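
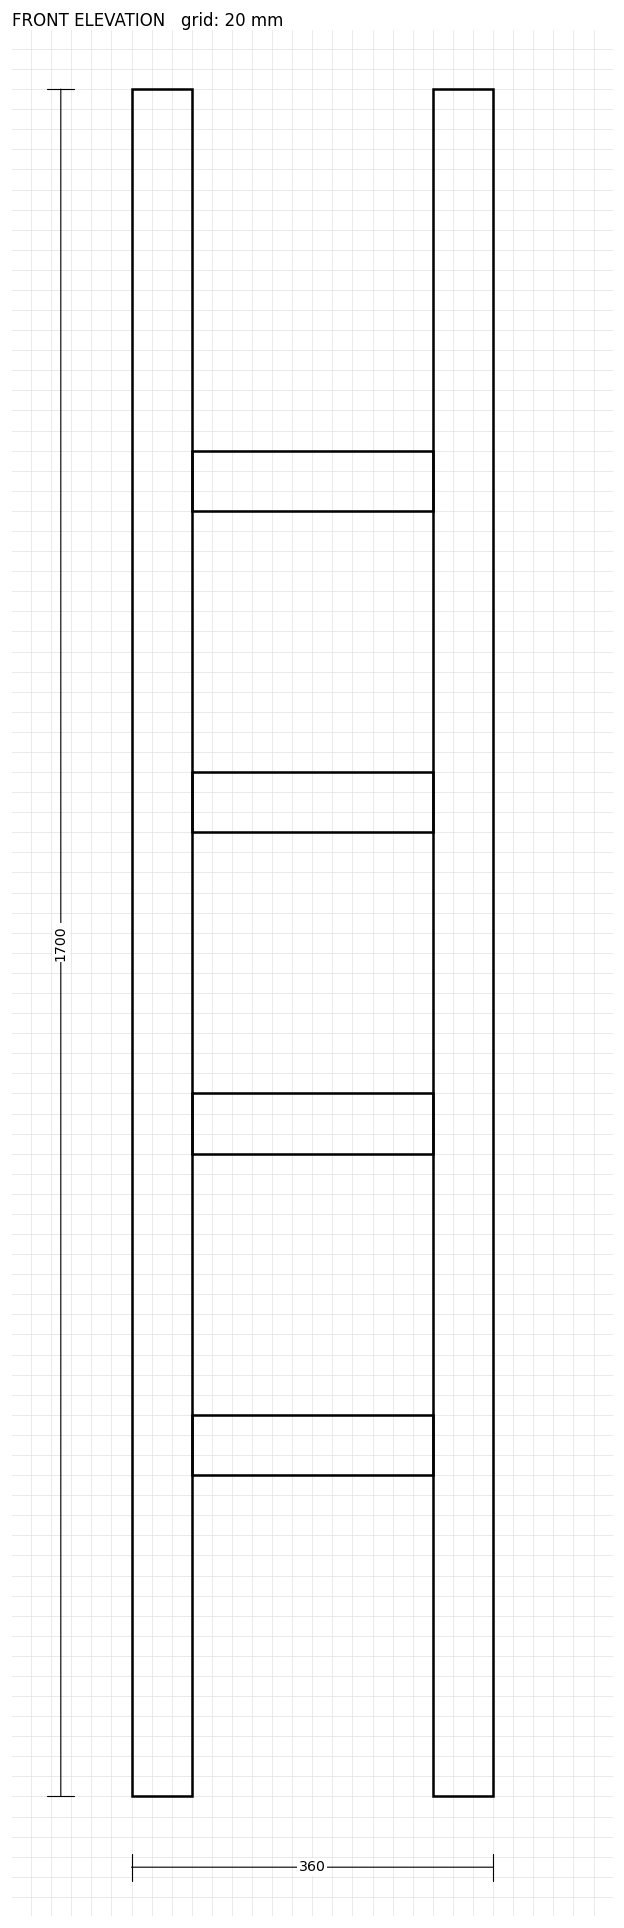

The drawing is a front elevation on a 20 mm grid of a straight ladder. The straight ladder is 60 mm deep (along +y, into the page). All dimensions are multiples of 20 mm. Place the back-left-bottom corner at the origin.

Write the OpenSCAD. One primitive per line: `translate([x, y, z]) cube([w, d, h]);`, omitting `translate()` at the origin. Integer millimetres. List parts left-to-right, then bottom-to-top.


cube([60, 60, 1700]);
translate([60, 0, 320]) cube([240, 60, 60]);
translate([60, 0, 640]) cube([240, 60, 60]);
translate([60, 0, 960]) cube([240, 60, 60]);
translate([60, 0, 1280]) cube([240, 60, 60]);
translate([300, 0, 0]) cube([60, 60, 1700]);


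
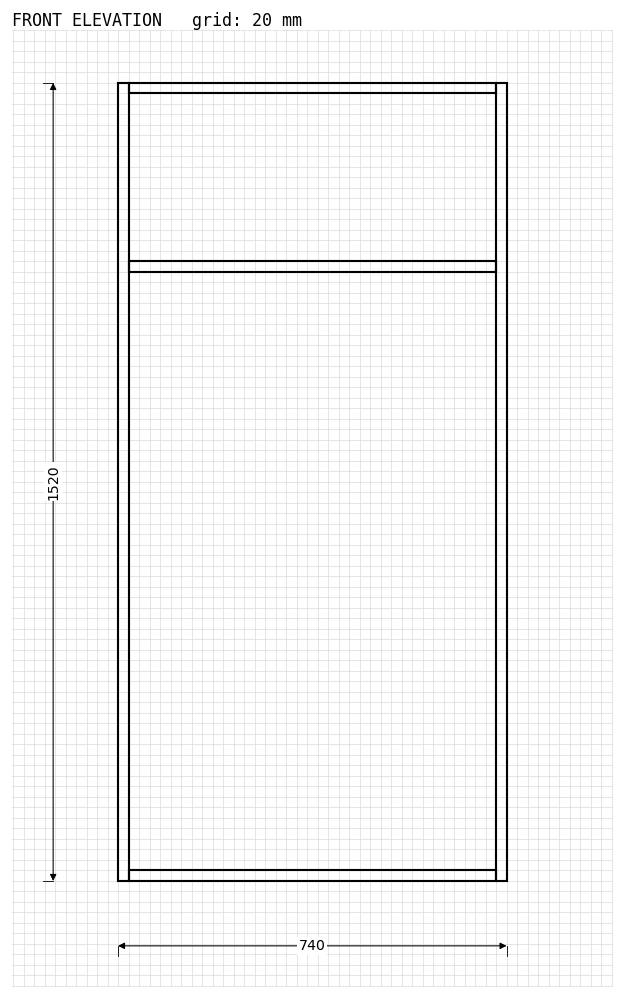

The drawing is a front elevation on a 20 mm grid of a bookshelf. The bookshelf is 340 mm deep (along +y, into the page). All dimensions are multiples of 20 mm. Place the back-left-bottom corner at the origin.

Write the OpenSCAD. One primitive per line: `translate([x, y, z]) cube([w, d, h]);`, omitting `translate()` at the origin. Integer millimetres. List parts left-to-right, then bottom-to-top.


cube([20, 340, 1520]);
translate([20, 0, 0]) cube([700, 340, 20]);
translate([20, 0, 1160]) cube([700, 340, 20]);
translate([20, 0, 1500]) cube([700, 340, 20]);
translate([720, 0, 0]) cube([20, 340, 1520]);


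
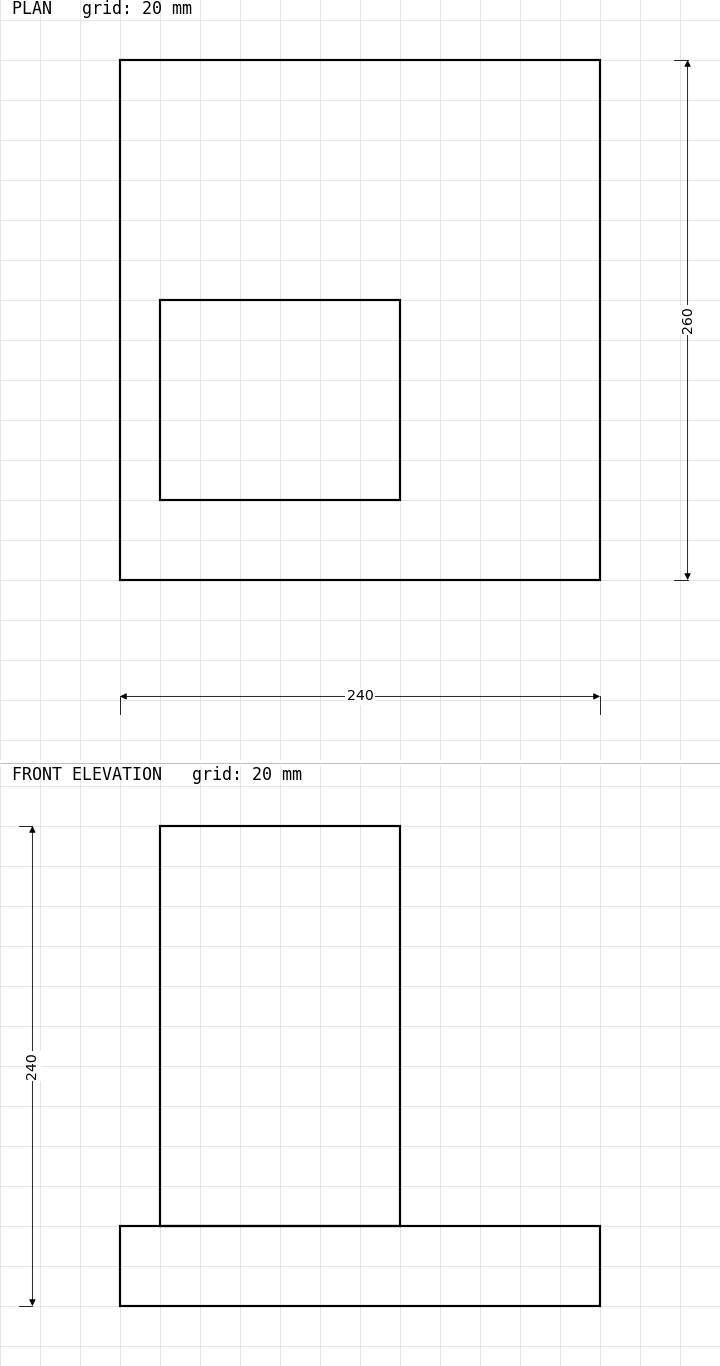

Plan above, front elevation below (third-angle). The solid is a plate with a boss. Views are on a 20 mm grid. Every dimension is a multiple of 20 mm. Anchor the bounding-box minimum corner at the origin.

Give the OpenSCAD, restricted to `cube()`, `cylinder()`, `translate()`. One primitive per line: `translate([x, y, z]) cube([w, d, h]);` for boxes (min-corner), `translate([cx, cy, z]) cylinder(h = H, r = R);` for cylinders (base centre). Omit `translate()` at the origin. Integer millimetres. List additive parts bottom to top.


cube([240, 260, 40]);
translate([20, 40, 40]) cube([120, 100, 200]);


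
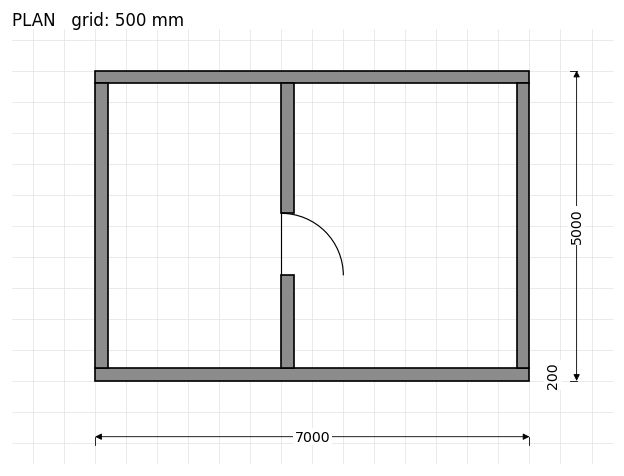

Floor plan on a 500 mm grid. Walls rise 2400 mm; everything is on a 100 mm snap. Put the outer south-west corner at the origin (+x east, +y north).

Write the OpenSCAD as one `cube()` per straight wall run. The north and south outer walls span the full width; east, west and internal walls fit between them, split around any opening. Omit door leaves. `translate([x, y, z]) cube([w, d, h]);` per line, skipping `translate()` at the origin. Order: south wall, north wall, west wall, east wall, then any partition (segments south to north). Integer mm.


cube([7000, 200, 2400]);
translate([0, 4800, 0]) cube([7000, 200, 2400]);
translate([0, 200, 0]) cube([200, 4600, 2400]);
translate([6800, 200, 0]) cube([200, 4600, 2400]);
translate([3000, 200, 0]) cube([200, 1500, 2400]);
translate([3000, 2700, 0]) cube([200, 2100, 2400]);


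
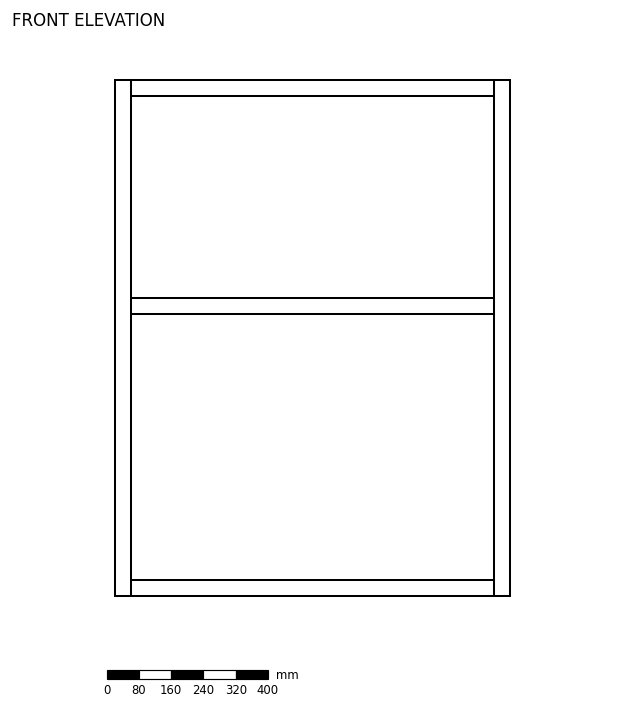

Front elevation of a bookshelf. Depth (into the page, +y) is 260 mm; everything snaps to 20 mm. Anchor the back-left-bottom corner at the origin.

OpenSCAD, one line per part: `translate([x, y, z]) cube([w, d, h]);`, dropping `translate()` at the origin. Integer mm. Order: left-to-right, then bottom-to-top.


cube([40, 260, 1280]);
translate([40, 0, 0]) cube([900, 260, 40]);
translate([40, 0, 700]) cube([900, 260, 40]);
translate([40, 0, 1240]) cube([900, 260, 40]);
translate([940, 0, 0]) cube([40, 260, 1280]);


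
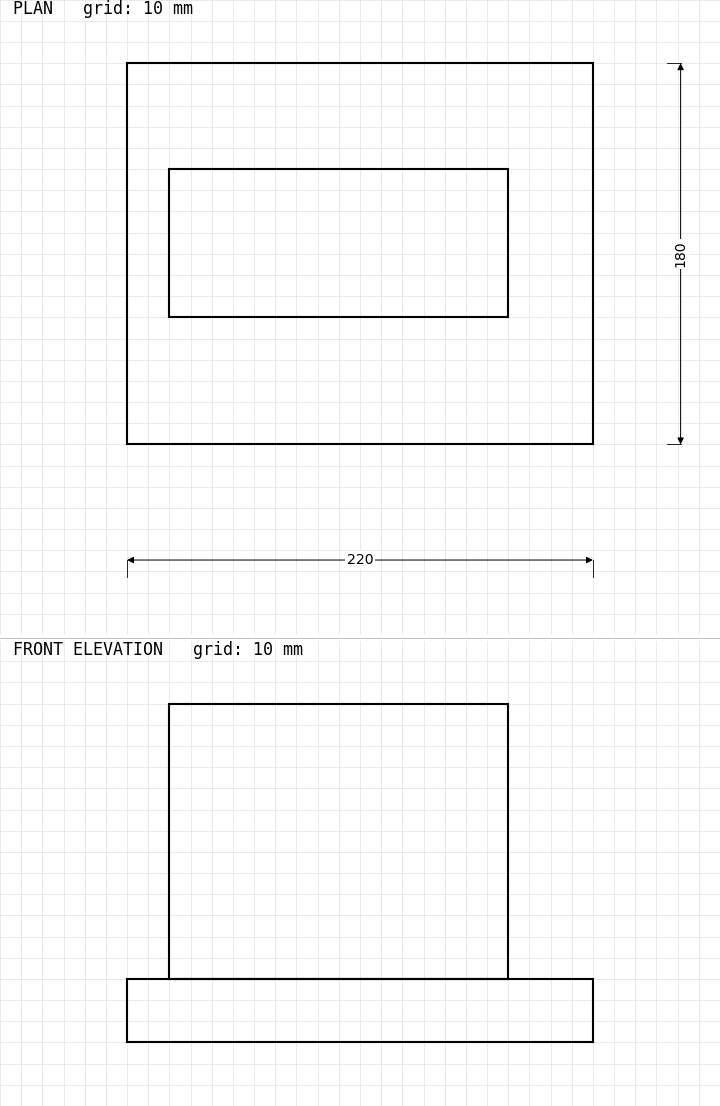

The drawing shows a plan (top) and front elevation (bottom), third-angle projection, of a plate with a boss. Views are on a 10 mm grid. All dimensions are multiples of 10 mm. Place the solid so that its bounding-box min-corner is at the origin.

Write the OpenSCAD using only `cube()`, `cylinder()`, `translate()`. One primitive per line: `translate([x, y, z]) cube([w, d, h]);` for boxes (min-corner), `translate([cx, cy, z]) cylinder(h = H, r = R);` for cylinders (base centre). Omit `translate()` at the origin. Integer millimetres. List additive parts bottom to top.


cube([220, 180, 30]);
translate([20, 60, 30]) cube([160, 70, 130]);


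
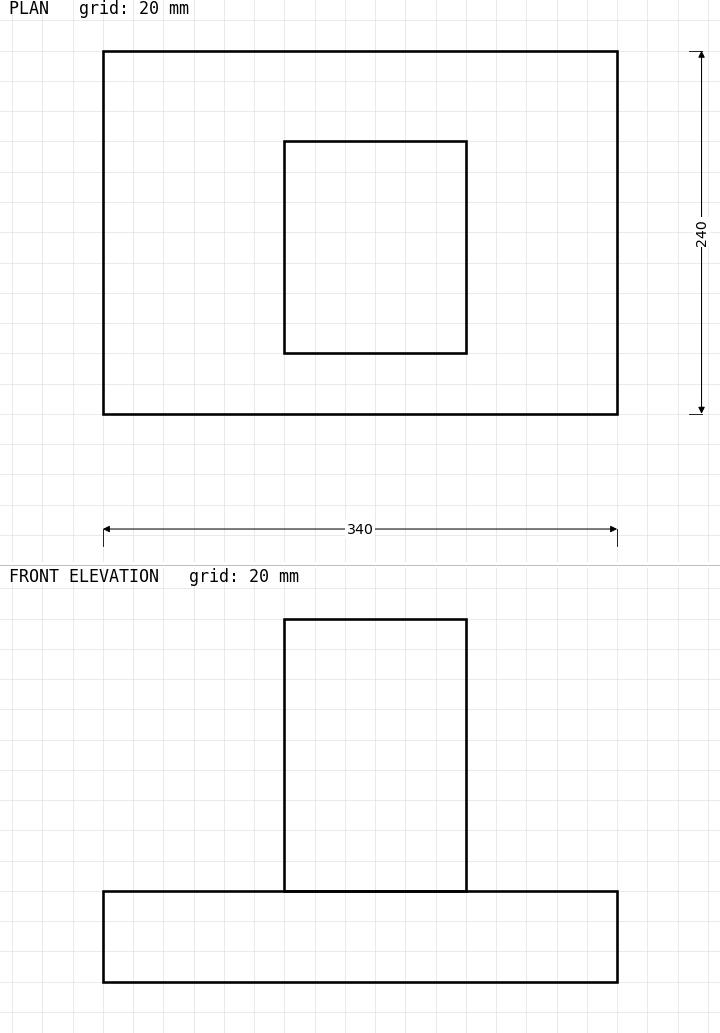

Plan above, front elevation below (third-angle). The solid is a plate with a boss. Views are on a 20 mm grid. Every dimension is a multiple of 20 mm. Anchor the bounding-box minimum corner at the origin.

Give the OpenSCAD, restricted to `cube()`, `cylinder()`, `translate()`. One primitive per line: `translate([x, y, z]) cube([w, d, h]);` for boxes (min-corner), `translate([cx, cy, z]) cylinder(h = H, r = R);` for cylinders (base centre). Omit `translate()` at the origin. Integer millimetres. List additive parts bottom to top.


cube([340, 240, 60]);
translate([120, 40, 60]) cube([120, 140, 180]);


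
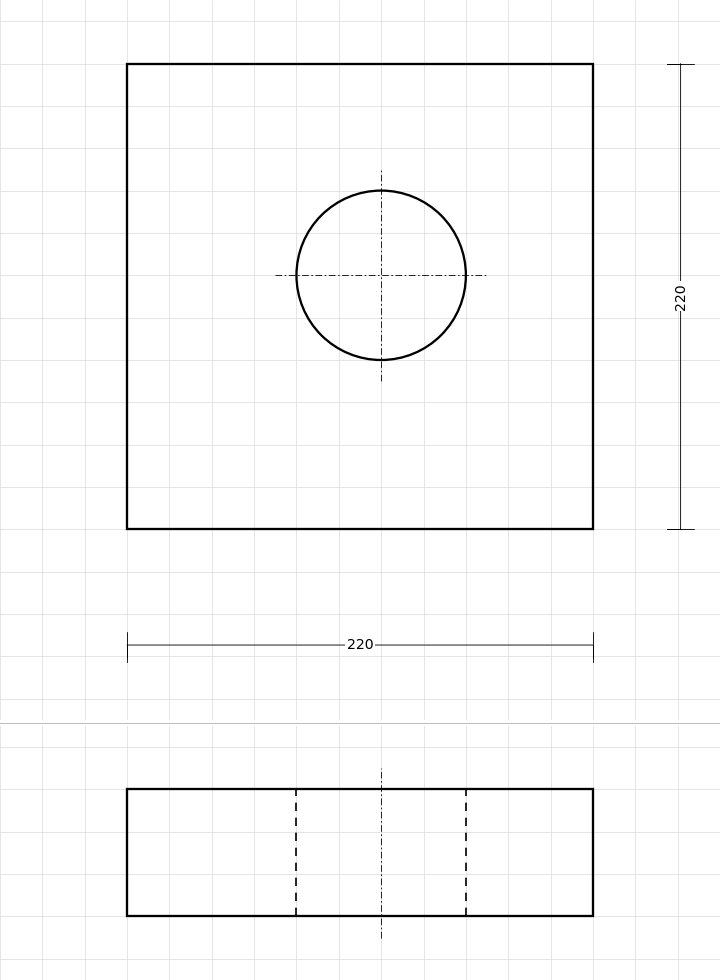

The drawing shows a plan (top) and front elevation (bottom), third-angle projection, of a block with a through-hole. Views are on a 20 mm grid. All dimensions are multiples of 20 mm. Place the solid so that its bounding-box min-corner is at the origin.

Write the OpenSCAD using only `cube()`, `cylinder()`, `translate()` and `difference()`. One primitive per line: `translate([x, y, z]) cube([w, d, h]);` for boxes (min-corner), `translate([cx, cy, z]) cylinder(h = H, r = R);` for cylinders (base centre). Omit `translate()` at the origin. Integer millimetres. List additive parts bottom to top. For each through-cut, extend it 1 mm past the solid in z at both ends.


difference() {
  cube([220, 220, 60]);
  translate([120, 120, -1]) cylinder(h = 62, r = 40);
}


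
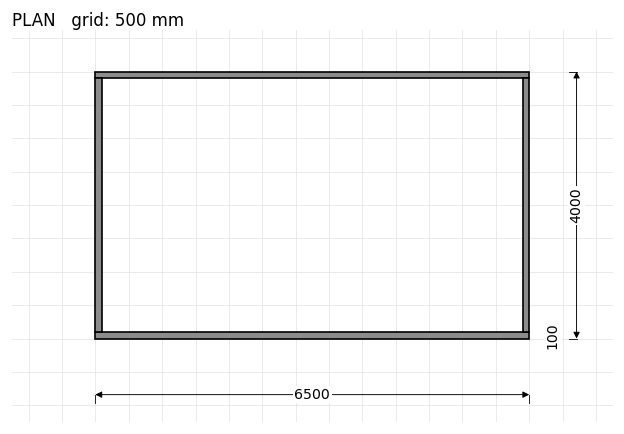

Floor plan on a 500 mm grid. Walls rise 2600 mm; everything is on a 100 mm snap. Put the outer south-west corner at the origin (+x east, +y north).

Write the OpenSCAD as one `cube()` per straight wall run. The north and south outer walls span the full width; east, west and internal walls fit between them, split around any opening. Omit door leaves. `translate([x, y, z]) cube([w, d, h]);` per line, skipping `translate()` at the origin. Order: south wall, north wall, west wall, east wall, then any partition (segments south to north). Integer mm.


cube([6500, 100, 2600]);
translate([0, 3900, 0]) cube([6500, 100, 2600]);
translate([0, 100, 0]) cube([100, 3800, 2600]);
translate([6400, 100, 0]) cube([100, 3800, 2600]);


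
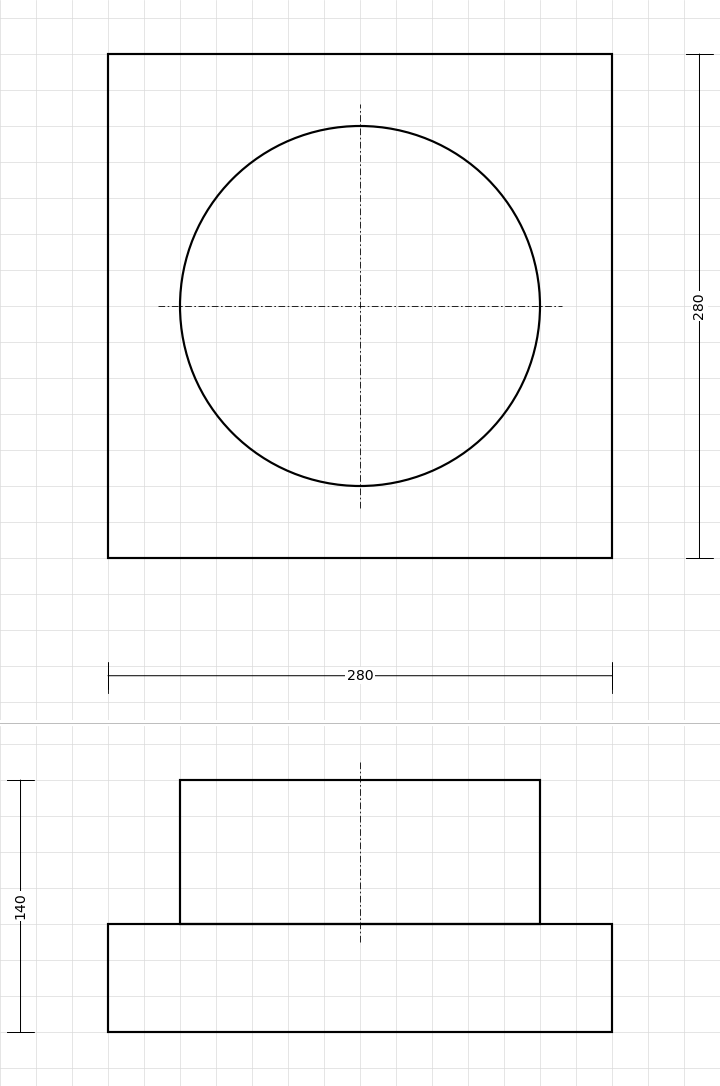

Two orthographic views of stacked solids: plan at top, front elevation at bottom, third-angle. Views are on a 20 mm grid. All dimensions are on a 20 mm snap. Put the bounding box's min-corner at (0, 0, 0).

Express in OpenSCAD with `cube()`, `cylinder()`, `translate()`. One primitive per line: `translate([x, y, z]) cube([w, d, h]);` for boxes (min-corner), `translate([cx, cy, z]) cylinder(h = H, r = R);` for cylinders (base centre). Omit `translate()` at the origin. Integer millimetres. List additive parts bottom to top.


cube([280, 280, 60]);
translate([140, 140, 60]) cylinder(h = 80, r = 100);


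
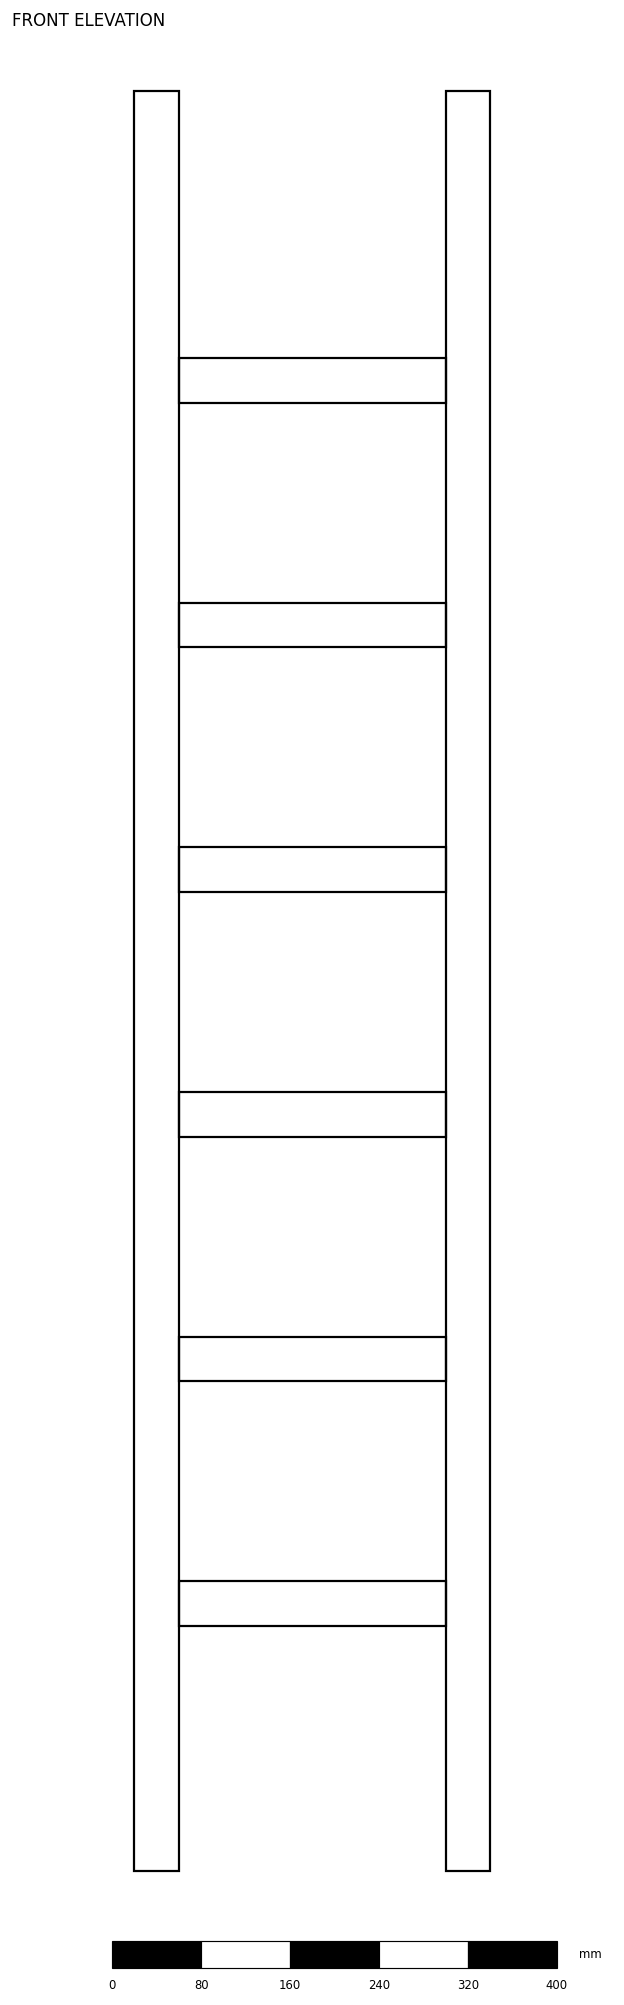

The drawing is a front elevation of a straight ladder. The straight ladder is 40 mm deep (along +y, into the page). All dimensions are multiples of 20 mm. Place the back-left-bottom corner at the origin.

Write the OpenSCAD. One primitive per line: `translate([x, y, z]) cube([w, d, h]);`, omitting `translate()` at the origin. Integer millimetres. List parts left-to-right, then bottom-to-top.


cube([40, 40, 1600]);
translate([40, 0, 220]) cube([240, 40, 40]);
translate([40, 0, 440]) cube([240, 40, 40]);
translate([40, 0, 660]) cube([240, 40, 40]);
translate([40, 0, 880]) cube([240, 40, 40]);
translate([40, 0, 1100]) cube([240, 40, 40]);
translate([40, 0, 1320]) cube([240, 40, 40]);
translate([280, 0, 0]) cube([40, 40, 1600]);


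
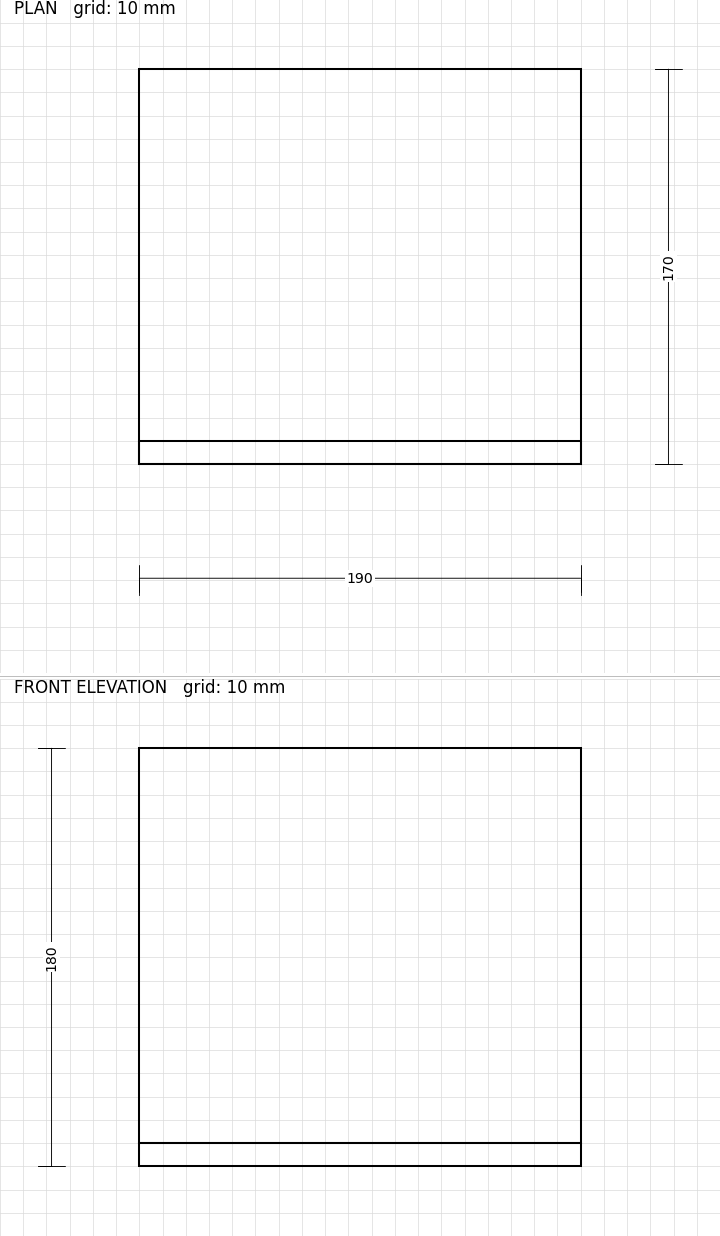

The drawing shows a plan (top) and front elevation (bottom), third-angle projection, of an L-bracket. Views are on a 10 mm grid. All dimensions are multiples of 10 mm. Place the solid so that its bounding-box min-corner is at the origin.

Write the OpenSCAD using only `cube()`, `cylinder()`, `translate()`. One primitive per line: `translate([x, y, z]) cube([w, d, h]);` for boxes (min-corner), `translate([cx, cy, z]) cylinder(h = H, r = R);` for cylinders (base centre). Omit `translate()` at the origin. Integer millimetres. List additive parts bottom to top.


cube([190, 170, 10]);
translate([0, 0, 10]) cube([190, 10, 170]);


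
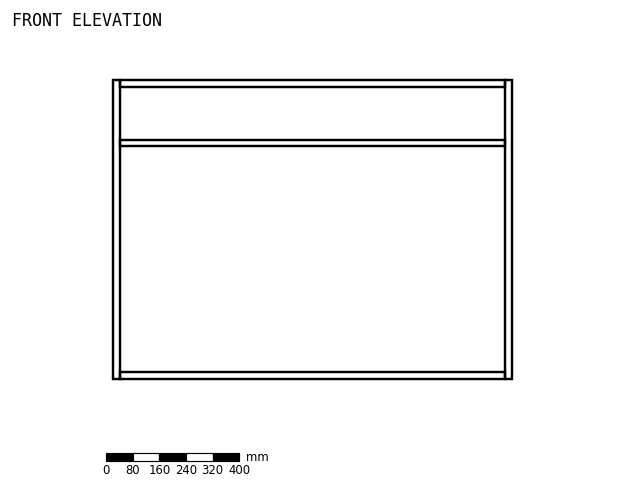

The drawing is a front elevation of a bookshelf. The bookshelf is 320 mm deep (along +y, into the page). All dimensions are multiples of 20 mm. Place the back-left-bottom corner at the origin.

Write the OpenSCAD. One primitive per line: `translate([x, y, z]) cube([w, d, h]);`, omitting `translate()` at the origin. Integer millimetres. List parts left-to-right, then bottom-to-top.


cube([20, 320, 900]);
translate([20, 0, 0]) cube([1160, 320, 20]);
translate([20, 0, 700]) cube([1160, 320, 20]);
translate([20, 0, 880]) cube([1160, 320, 20]);
translate([1180, 0, 0]) cube([20, 320, 900]);


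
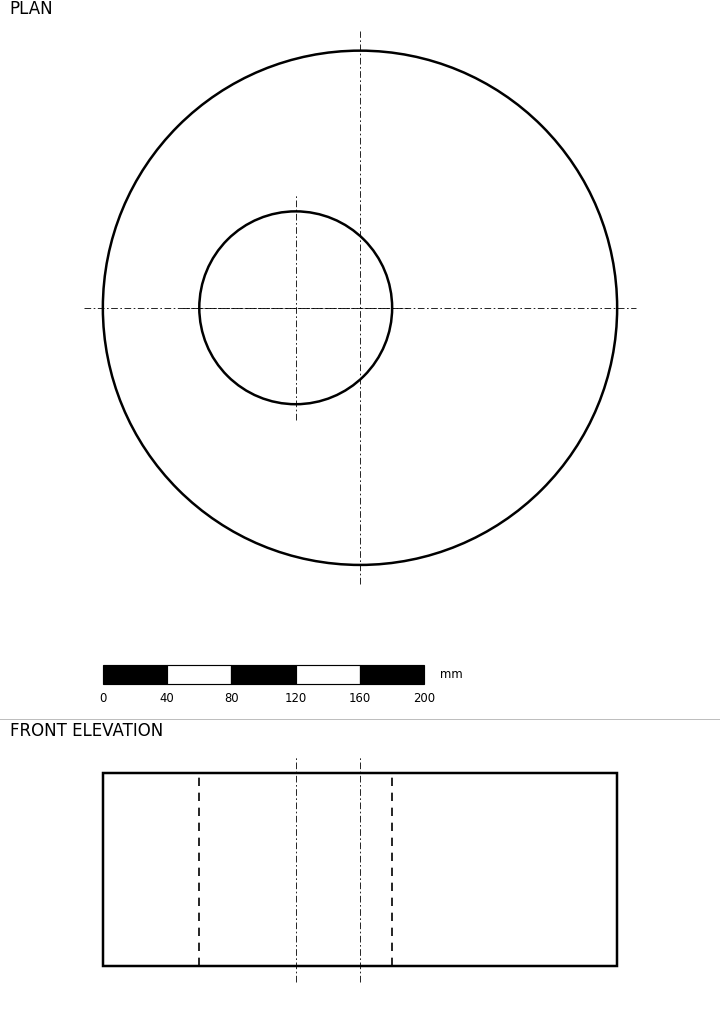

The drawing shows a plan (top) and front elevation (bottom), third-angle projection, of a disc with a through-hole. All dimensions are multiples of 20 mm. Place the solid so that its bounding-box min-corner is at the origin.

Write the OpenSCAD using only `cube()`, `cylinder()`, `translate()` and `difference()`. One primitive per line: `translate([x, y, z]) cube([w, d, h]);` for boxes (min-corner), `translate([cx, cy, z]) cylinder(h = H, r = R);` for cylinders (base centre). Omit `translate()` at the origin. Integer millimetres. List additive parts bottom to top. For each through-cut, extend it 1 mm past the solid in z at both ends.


difference() {
  translate([160, 160, 0]) cylinder(h = 120, r = 160);
  translate([120, 160, -1]) cylinder(h = 122, r = 60);
}


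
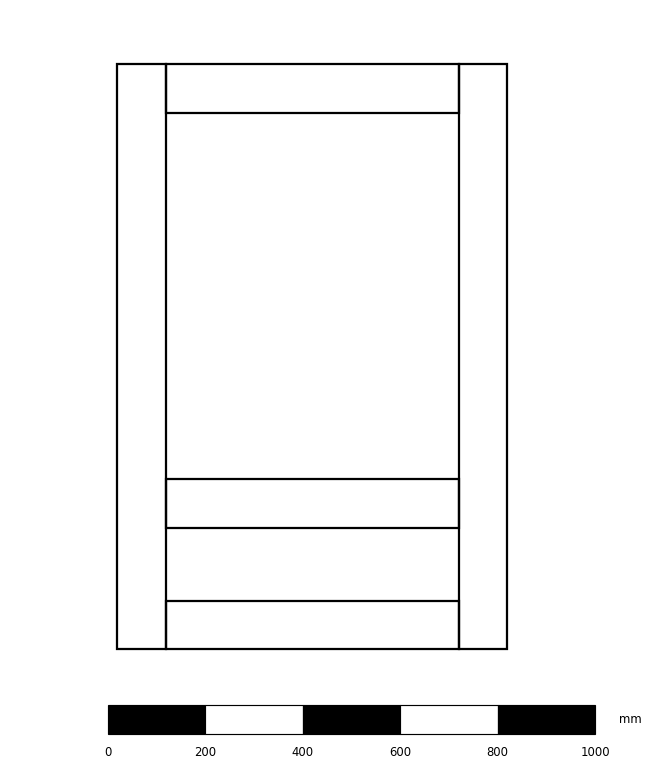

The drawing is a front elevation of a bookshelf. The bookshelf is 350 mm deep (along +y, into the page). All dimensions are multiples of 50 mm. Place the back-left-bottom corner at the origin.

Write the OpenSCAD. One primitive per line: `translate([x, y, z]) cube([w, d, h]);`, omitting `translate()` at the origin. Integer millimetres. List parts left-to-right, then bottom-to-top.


cube([100, 350, 1200]);
translate([100, 0, 0]) cube([600, 350, 100]);
translate([100, 0, 250]) cube([600, 350, 100]);
translate([100, 0, 1100]) cube([600, 350, 100]);
translate([700, 0, 0]) cube([100, 350, 1200]);


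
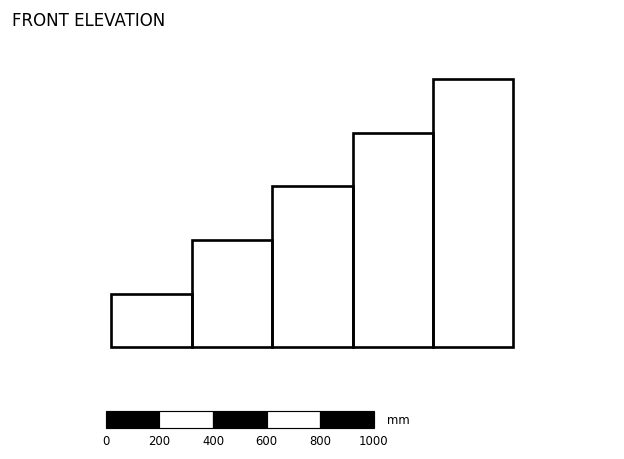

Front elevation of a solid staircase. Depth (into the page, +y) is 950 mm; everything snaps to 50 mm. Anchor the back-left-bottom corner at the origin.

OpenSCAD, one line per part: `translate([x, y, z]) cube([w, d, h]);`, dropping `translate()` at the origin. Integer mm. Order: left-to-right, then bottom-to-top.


cube([300, 950, 200]);
translate([300, 0, 0]) cube([300, 950, 400]);
translate([600, 0, 0]) cube([300, 950, 600]);
translate([900, 0, 0]) cube([300, 950, 800]);
translate([1200, 0, 0]) cube([300, 950, 1000]);


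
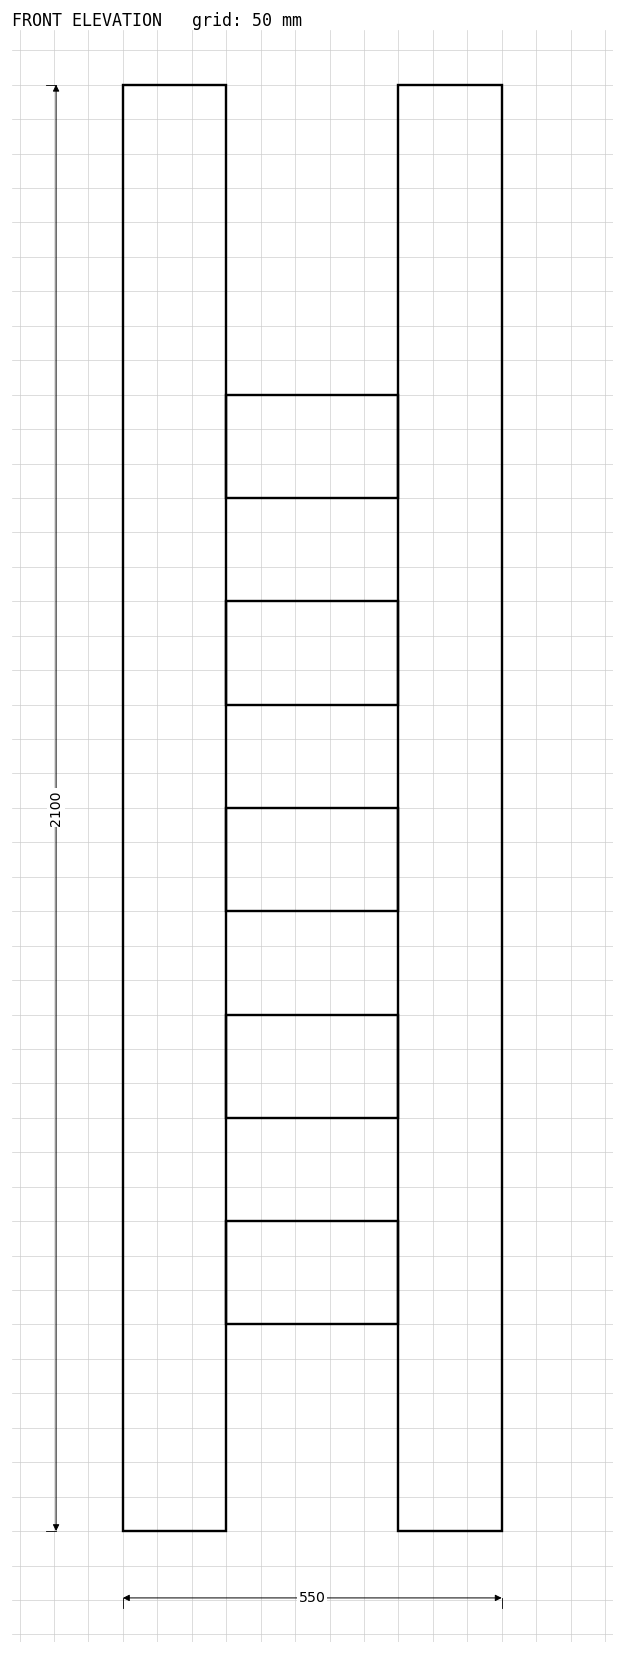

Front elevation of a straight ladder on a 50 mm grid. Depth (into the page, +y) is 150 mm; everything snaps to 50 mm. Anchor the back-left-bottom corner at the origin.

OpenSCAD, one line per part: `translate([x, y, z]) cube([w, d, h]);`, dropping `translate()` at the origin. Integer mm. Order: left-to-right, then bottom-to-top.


cube([150, 150, 2100]);
translate([150, 0, 300]) cube([250, 150, 150]);
translate([150, 0, 600]) cube([250, 150, 150]);
translate([150, 0, 900]) cube([250, 150, 150]);
translate([150, 0, 1200]) cube([250, 150, 150]);
translate([150, 0, 1500]) cube([250, 150, 150]);
translate([400, 0, 0]) cube([150, 150, 2100]);


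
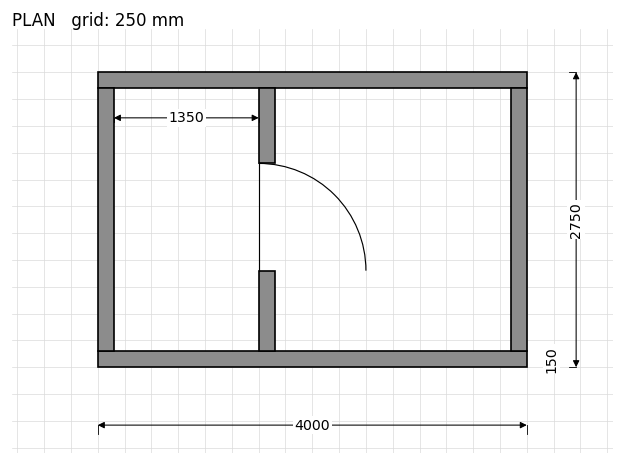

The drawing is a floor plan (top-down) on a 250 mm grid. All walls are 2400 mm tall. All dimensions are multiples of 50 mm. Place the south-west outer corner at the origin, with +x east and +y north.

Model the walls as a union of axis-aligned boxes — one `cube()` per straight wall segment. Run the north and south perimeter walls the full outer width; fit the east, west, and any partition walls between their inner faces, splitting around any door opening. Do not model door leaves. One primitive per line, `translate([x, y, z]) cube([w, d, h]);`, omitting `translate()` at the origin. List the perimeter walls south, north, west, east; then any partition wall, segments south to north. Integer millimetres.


cube([4000, 150, 2400]);
translate([0, 2600, 0]) cube([4000, 150, 2400]);
translate([0, 150, 0]) cube([150, 2450, 2400]);
translate([3850, 150, 0]) cube([150, 2450, 2400]);
translate([1500, 150, 0]) cube([150, 750, 2400]);
translate([1500, 1900, 0]) cube([150, 700, 2400]);


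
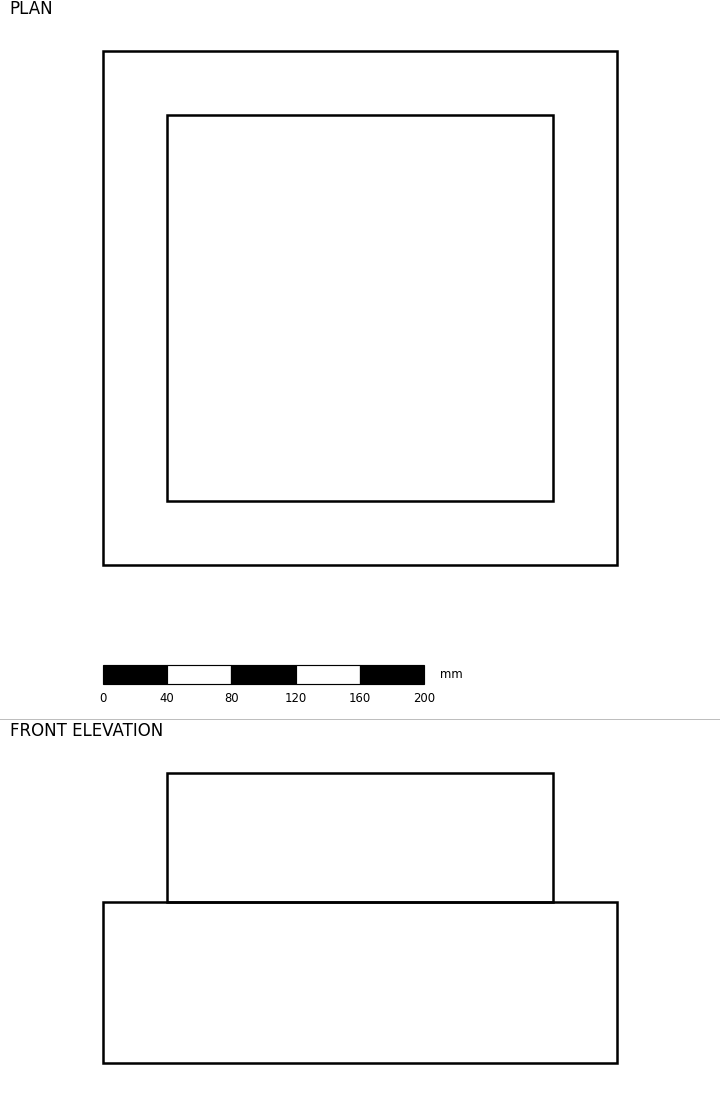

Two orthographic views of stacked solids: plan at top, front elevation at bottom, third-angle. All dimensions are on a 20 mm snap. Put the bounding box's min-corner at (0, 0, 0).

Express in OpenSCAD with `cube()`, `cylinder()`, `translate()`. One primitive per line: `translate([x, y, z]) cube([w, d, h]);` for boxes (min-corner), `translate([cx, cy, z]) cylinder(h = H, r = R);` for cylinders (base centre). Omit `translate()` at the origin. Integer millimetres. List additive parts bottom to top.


cube([320, 320, 100]);
translate([40, 40, 100]) cube([240, 240, 80]);


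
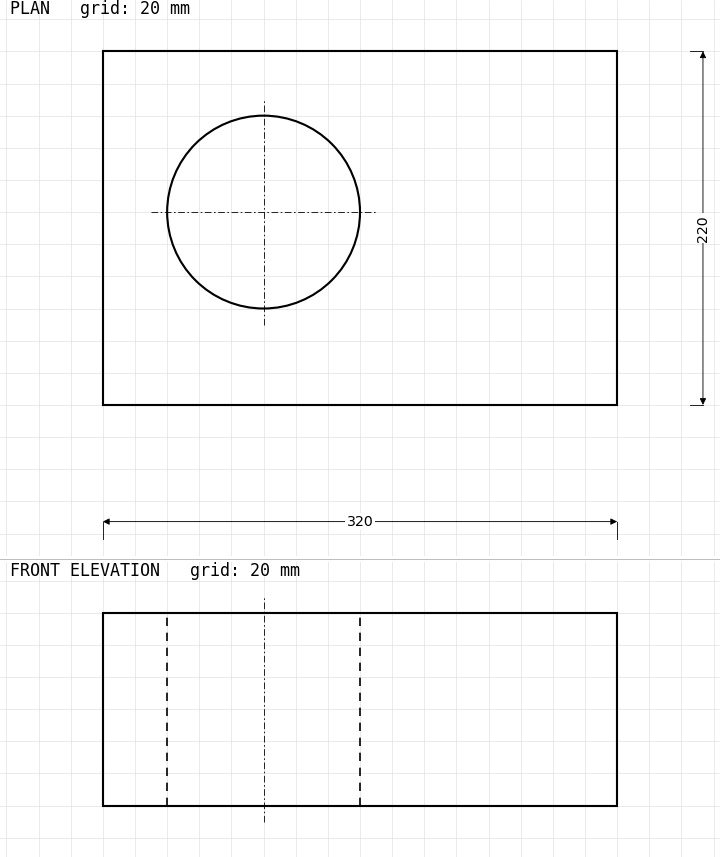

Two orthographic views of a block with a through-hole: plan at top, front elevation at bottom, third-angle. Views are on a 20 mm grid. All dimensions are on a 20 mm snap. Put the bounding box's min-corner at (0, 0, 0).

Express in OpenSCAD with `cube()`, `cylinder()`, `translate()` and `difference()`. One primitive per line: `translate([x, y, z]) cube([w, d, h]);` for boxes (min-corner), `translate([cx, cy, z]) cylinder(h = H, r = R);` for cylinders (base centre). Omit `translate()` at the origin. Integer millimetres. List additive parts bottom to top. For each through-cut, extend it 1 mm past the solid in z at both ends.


difference() {
  cube([320, 220, 120]);
  translate([100, 120, -1]) cylinder(h = 122, r = 60);
}


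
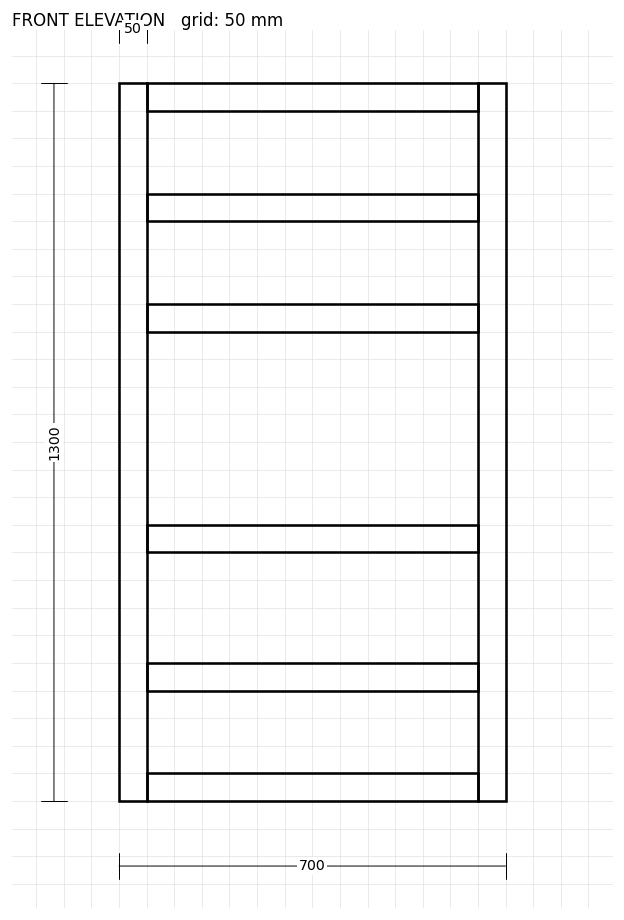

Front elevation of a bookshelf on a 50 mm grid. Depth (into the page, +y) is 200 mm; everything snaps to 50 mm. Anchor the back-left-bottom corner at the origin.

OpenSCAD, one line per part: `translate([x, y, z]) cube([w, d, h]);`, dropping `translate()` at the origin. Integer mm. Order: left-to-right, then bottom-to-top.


cube([50, 200, 1300]);
translate([50, 0, 0]) cube([600, 200, 50]);
translate([50, 0, 200]) cube([600, 200, 50]);
translate([50, 0, 450]) cube([600, 200, 50]);
translate([50, 0, 850]) cube([600, 200, 50]);
translate([50, 0, 1050]) cube([600, 200, 50]);
translate([50, 0, 1250]) cube([600, 200, 50]);
translate([650, 0, 0]) cube([50, 200, 1300]);


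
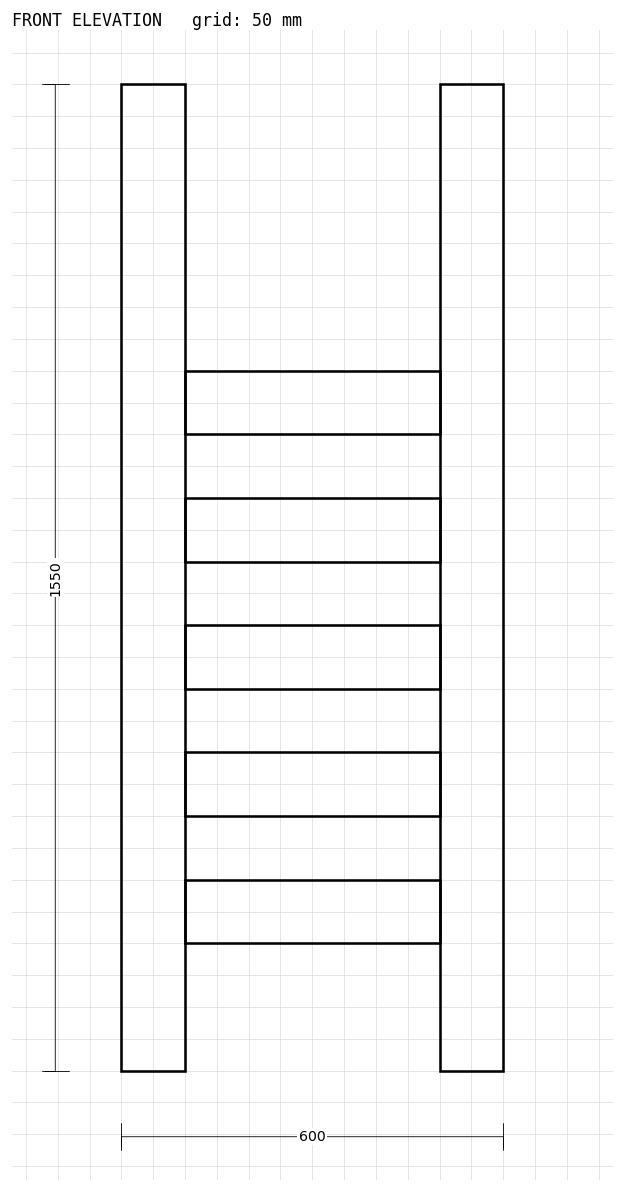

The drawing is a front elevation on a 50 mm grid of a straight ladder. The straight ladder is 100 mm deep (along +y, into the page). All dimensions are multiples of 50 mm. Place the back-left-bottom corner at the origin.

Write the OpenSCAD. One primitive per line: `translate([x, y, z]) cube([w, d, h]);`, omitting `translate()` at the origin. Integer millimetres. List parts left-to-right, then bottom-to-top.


cube([100, 100, 1550]);
translate([100, 0, 200]) cube([400, 100, 100]);
translate([100, 0, 400]) cube([400, 100, 100]);
translate([100, 0, 600]) cube([400, 100, 100]);
translate([100, 0, 800]) cube([400, 100, 100]);
translate([100, 0, 1000]) cube([400, 100, 100]);
translate([500, 0, 0]) cube([100, 100, 1550]);


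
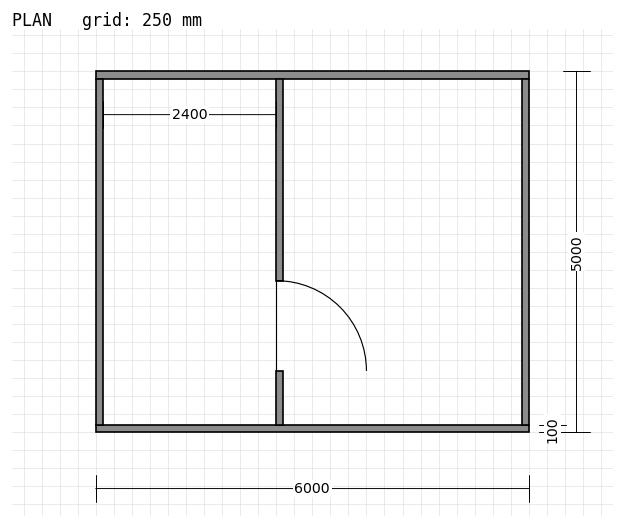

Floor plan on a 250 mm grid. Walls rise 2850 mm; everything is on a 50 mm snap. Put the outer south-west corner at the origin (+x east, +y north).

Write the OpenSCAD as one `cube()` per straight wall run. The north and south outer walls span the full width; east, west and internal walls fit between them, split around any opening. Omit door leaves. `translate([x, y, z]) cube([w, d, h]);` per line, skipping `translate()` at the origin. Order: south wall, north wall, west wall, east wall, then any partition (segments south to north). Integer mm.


cube([6000, 100, 2850]);
translate([0, 4900, 0]) cube([6000, 100, 2850]);
translate([0, 100, 0]) cube([100, 4800, 2850]);
translate([5900, 100, 0]) cube([100, 4800, 2850]);
translate([2500, 100, 0]) cube([100, 750, 2850]);
translate([2500, 2100, 0]) cube([100, 2800, 2850]);


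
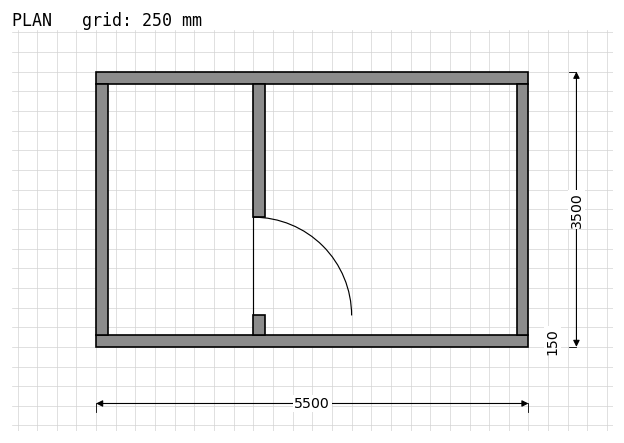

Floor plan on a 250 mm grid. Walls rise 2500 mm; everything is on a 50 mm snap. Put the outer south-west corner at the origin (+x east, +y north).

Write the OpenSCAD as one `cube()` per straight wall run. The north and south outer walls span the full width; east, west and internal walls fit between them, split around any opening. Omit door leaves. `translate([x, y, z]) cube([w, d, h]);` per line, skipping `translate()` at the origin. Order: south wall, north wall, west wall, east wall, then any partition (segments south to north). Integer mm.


cube([5500, 150, 2500]);
translate([0, 3350, 0]) cube([5500, 150, 2500]);
translate([0, 150, 0]) cube([150, 3200, 2500]);
translate([5350, 150, 0]) cube([150, 3200, 2500]);
translate([2000, 150, 0]) cube([150, 250, 2500]);
translate([2000, 1650, 0]) cube([150, 1700, 2500]);


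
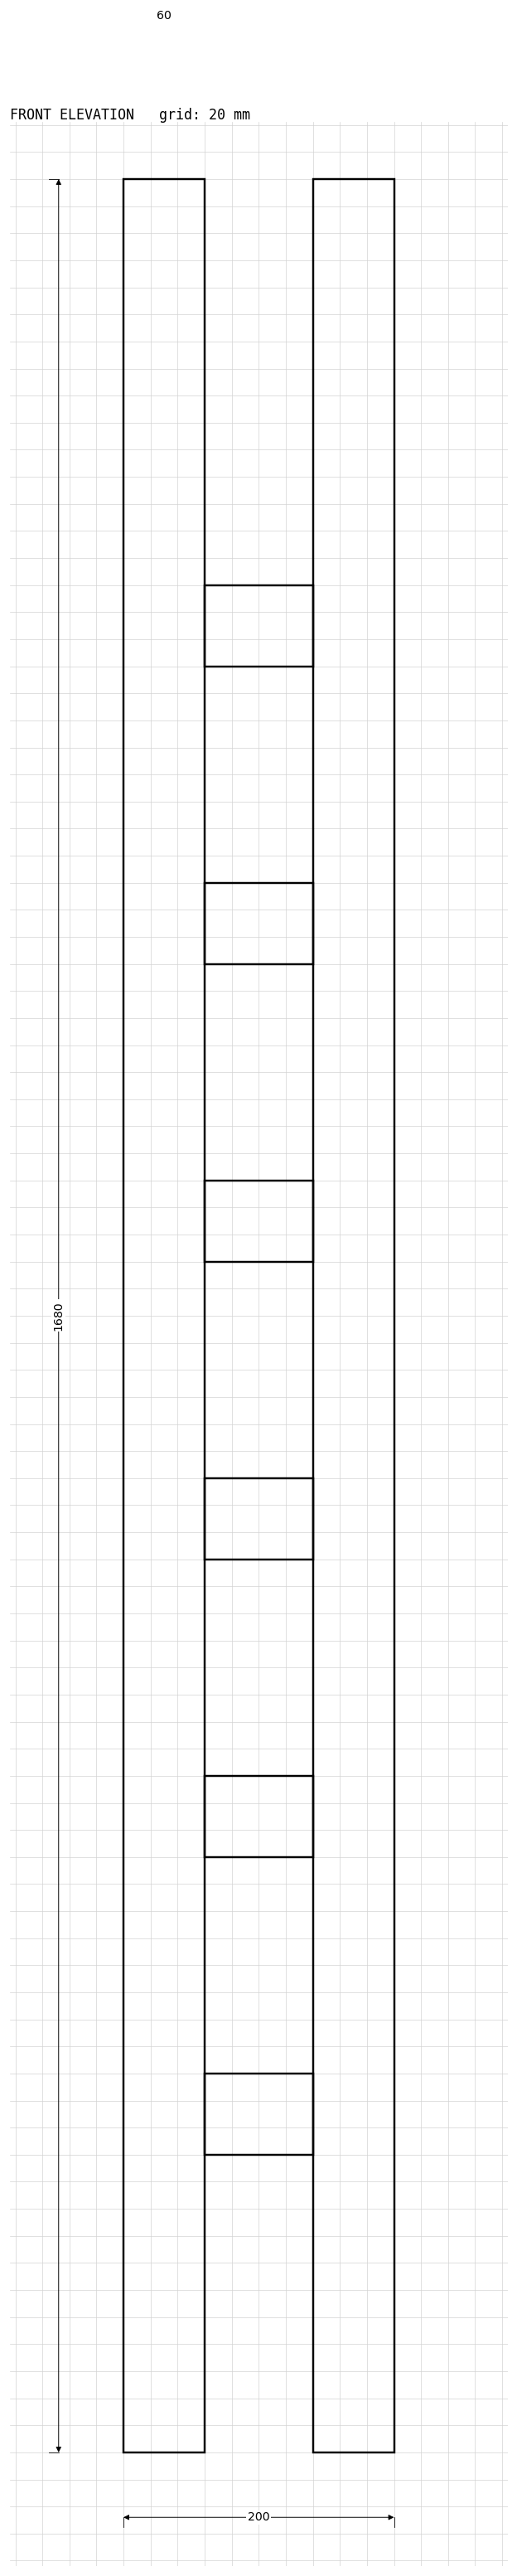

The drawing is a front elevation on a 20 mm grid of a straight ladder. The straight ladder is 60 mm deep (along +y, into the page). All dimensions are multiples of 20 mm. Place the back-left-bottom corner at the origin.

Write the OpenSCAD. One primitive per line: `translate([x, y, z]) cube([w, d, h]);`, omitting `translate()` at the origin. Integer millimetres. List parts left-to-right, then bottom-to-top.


cube([60, 60, 1680]);
translate([60, 0, 220]) cube([80, 60, 60]);
translate([60, 0, 440]) cube([80, 60, 60]);
translate([60, 0, 660]) cube([80, 60, 60]);
translate([60, 0, 880]) cube([80, 60, 60]);
translate([60, 0, 1100]) cube([80, 60, 60]);
translate([60, 0, 1320]) cube([80, 60, 60]);
translate([140, 0, 0]) cube([60, 60, 1680]);


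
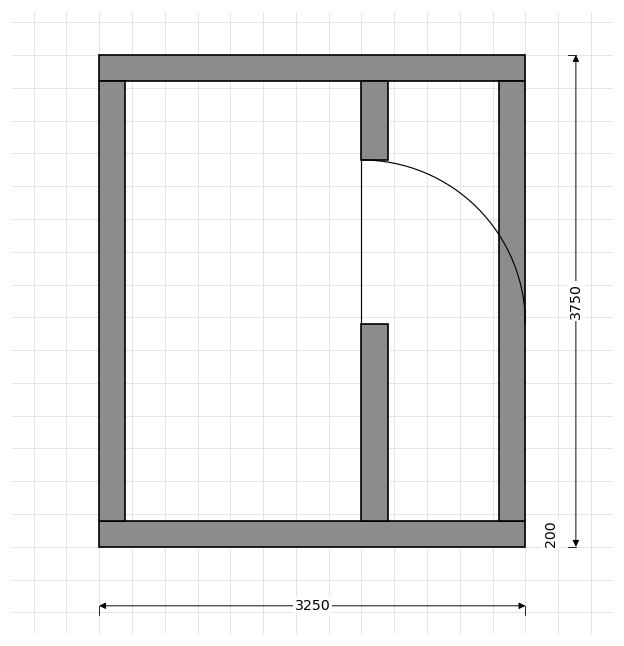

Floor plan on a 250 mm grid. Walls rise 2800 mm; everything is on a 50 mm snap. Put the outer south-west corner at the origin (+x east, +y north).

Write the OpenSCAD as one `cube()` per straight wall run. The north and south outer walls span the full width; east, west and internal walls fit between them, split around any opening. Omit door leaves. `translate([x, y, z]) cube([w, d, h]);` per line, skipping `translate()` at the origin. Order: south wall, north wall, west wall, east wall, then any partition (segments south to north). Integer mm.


cube([3250, 200, 2800]);
translate([0, 3550, 0]) cube([3250, 200, 2800]);
translate([0, 200, 0]) cube([200, 3350, 2800]);
translate([3050, 200, 0]) cube([200, 3350, 2800]);
translate([2000, 200, 0]) cube([200, 1500, 2800]);
translate([2000, 2950, 0]) cube([200, 600, 2800]);


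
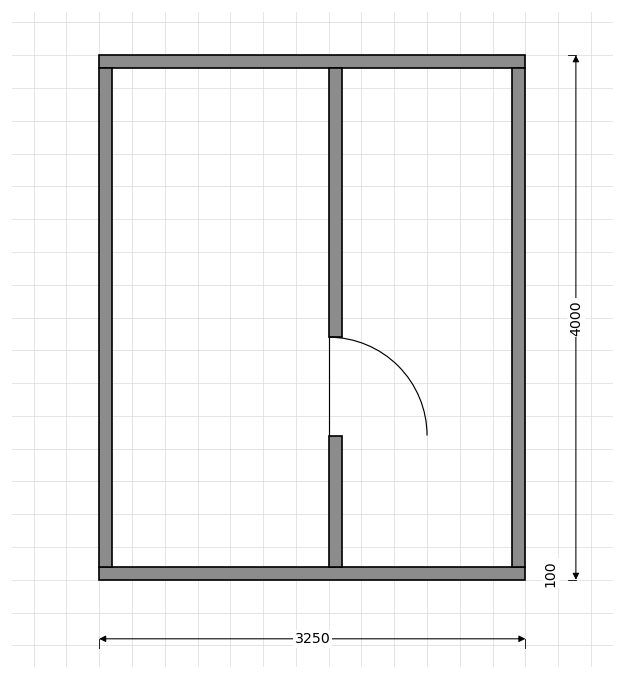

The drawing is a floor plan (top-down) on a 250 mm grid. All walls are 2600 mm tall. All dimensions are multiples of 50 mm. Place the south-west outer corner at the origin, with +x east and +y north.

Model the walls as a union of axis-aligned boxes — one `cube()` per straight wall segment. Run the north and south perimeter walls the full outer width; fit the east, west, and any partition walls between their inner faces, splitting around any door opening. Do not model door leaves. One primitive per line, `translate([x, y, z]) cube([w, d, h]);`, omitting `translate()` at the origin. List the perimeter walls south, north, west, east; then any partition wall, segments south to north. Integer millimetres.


cube([3250, 100, 2600]);
translate([0, 3900, 0]) cube([3250, 100, 2600]);
translate([0, 100, 0]) cube([100, 3800, 2600]);
translate([3150, 100, 0]) cube([100, 3800, 2600]);
translate([1750, 100, 0]) cube([100, 1000, 2600]);
translate([1750, 1850, 0]) cube([100, 2050, 2600]);


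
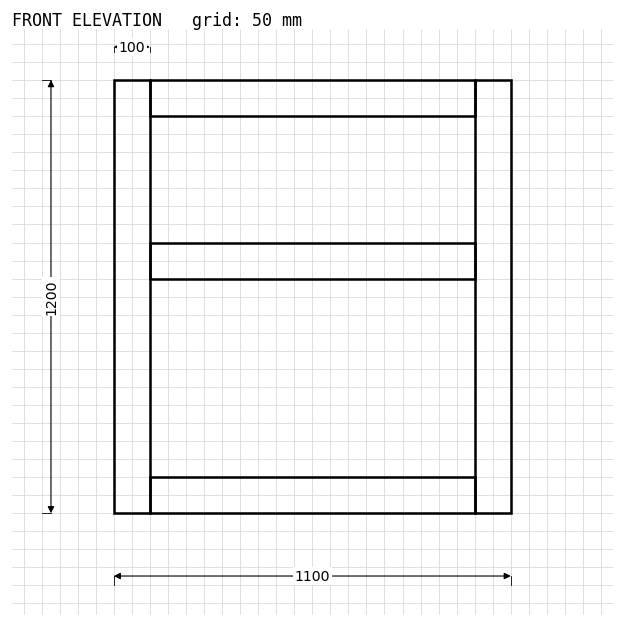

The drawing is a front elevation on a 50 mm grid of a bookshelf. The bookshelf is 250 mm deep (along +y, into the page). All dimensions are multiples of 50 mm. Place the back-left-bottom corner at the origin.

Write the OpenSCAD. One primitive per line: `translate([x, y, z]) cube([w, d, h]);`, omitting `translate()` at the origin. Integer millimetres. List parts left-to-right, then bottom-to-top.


cube([100, 250, 1200]);
translate([100, 0, 0]) cube([900, 250, 100]);
translate([100, 0, 650]) cube([900, 250, 100]);
translate([100, 0, 1100]) cube([900, 250, 100]);
translate([1000, 0, 0]) cube([100, 250, 1200]);


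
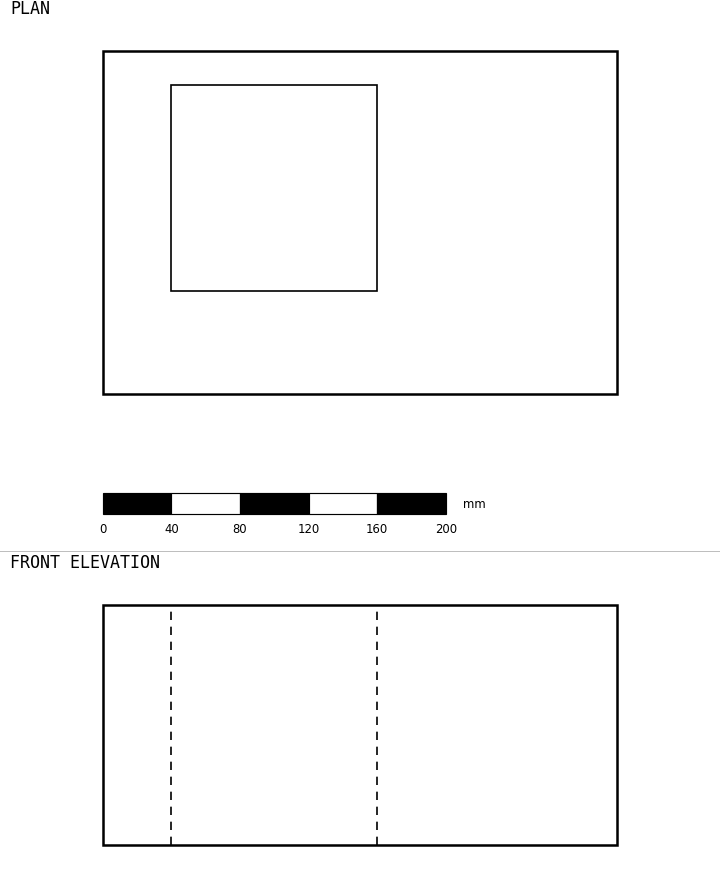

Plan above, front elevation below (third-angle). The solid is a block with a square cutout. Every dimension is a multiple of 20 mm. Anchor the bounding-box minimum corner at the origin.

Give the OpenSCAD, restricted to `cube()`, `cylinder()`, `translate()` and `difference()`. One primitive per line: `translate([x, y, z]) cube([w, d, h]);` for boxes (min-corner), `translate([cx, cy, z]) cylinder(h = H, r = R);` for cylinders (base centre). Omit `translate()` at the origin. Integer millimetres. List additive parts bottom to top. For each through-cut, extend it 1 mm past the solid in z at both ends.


difference() {
  cube([300, 200, 140]);
  translate([40, 60, -1]) cube([120, 120, 142]);
}


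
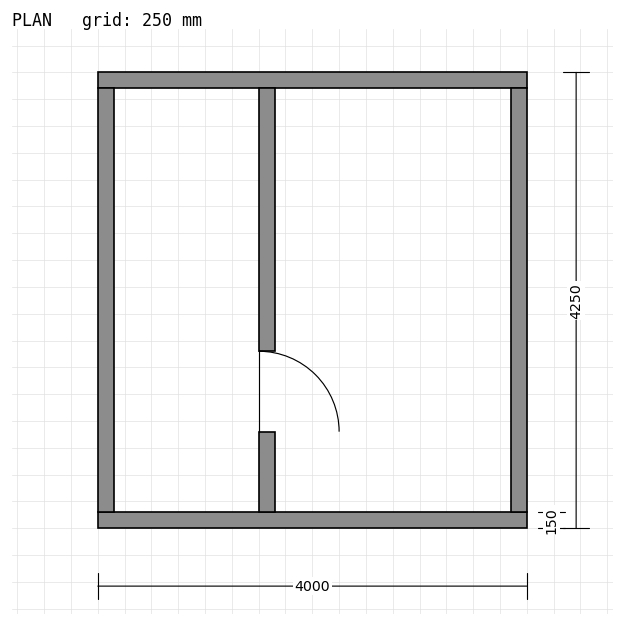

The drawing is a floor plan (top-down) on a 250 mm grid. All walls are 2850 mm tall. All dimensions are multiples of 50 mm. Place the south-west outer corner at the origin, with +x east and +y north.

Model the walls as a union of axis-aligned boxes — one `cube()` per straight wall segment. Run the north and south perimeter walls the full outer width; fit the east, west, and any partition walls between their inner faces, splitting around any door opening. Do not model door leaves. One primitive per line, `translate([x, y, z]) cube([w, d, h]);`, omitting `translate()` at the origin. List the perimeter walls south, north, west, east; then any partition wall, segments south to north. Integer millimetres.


cube([4000, 150, 2850]);
translate([0, 4100, 0]) cube([4000, 150, 2850]);
translate([0, 150, 0]) cube([150, 3950, 2850]);
translate([3850, 150, 0]) cube([150, 3950, 2850]);
translate([1500, 150, 0]) cube([150, 750, 2850]);
translate([1500, 1650, 0]) cube([150, 2450, 2850]);


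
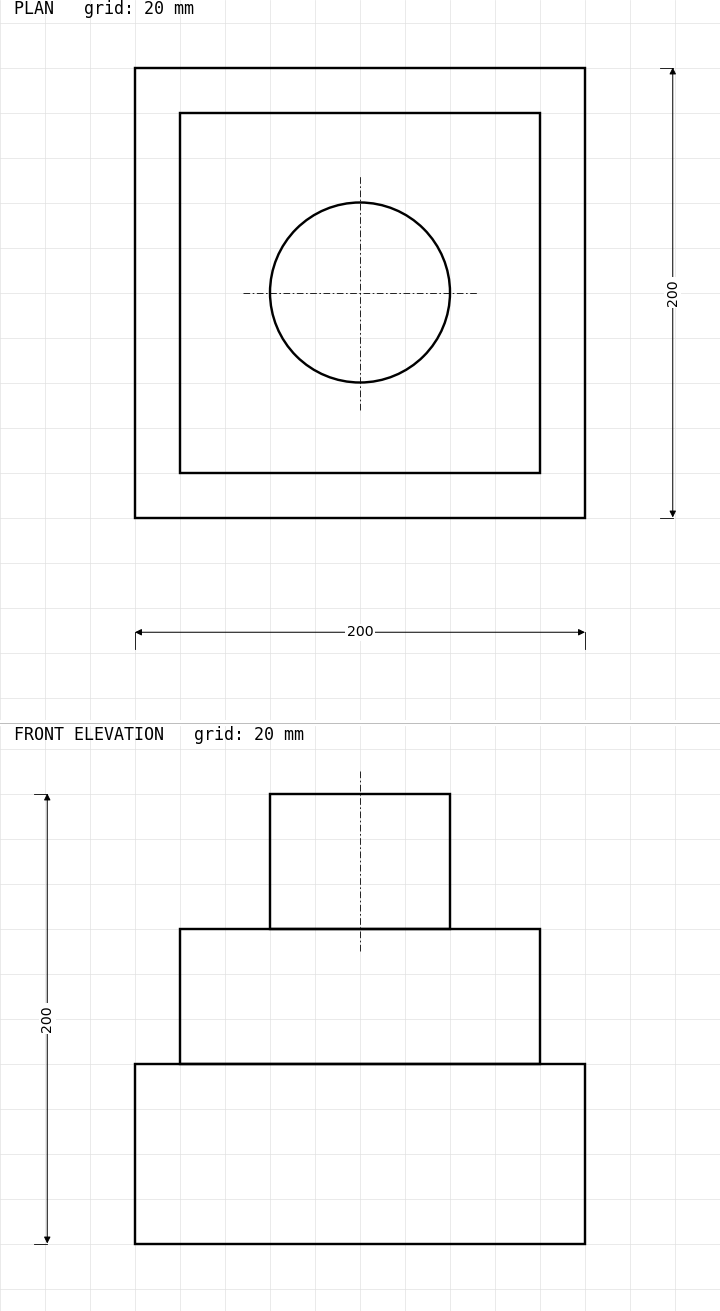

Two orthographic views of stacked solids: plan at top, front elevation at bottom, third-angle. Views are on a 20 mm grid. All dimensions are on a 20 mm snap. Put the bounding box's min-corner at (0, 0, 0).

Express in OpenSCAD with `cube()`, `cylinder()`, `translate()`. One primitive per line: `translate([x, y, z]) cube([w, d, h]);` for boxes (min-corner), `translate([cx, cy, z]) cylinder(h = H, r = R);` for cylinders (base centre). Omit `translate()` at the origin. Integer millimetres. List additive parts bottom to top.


cube([200, 200, 80]);
translate([20, 20, 80]) cube([160, 160, 60]);
translate([100, 100, 140]) cylinder(h = 60, r = 40);


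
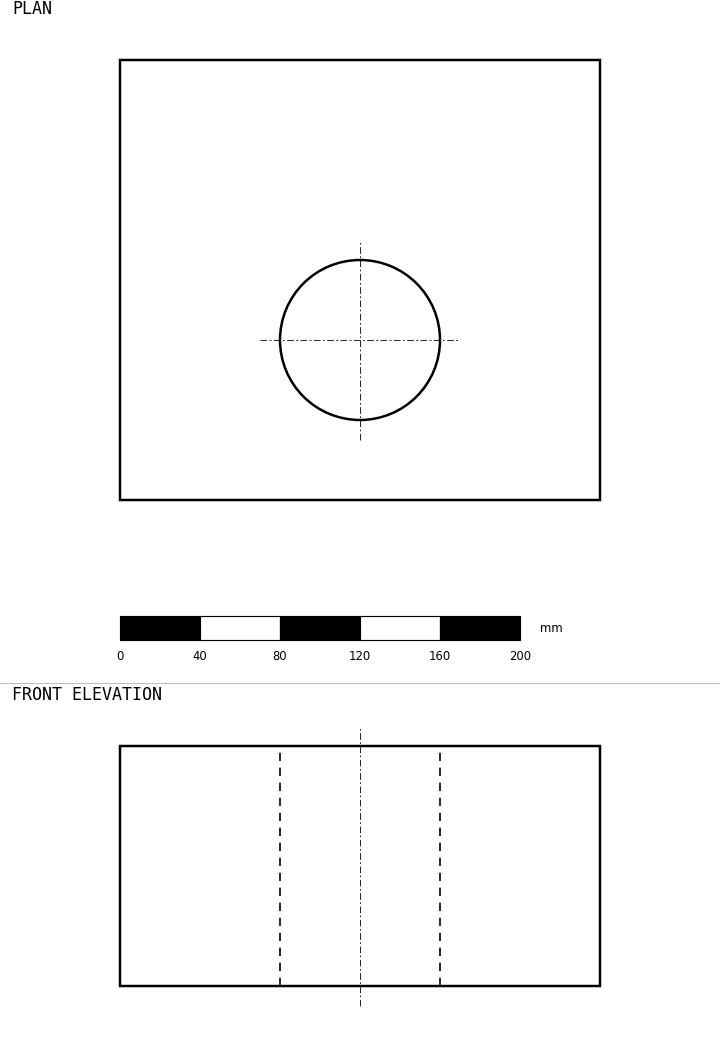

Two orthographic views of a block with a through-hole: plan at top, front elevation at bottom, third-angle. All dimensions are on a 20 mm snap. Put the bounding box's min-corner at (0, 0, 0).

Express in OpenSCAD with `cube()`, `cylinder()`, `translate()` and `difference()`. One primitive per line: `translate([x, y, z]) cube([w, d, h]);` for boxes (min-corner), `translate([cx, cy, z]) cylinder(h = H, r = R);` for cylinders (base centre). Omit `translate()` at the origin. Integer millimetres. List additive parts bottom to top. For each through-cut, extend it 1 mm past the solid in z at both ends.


difference() {
  cube([240, 220, 120]);
  translate([120, 80, -1]) cylinder(h = 122, r = 40);
}


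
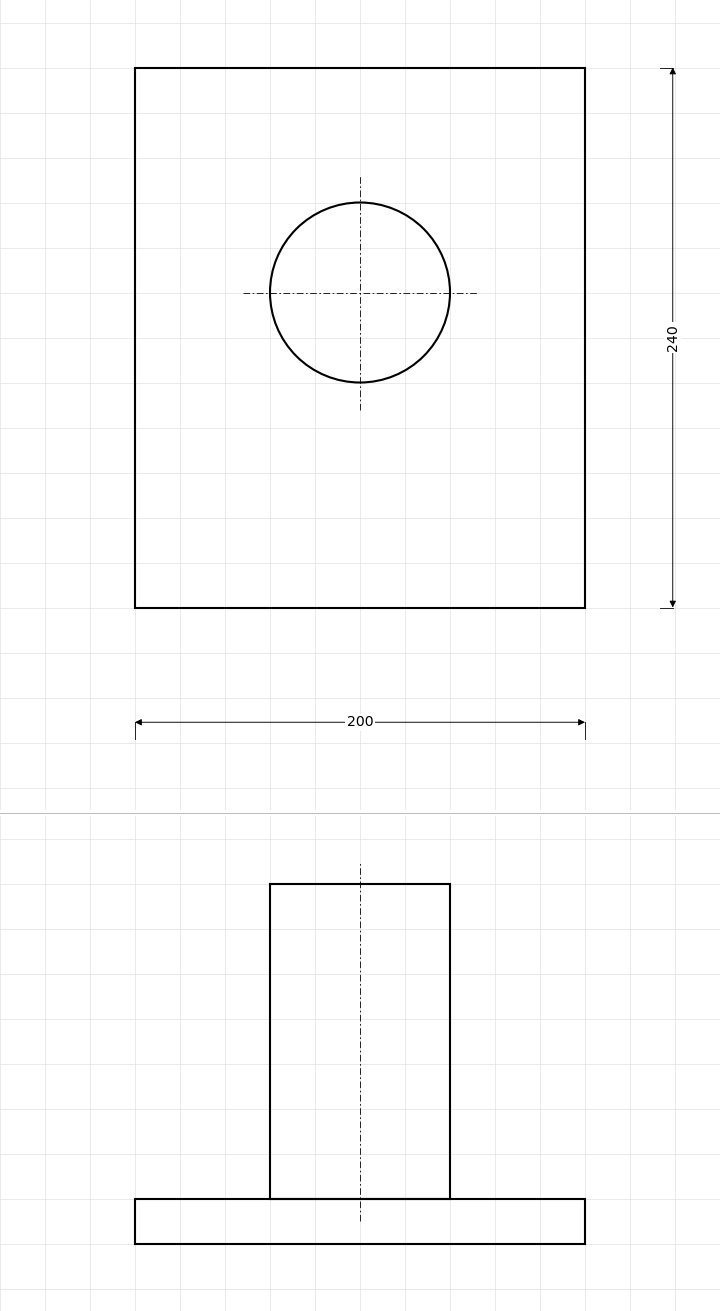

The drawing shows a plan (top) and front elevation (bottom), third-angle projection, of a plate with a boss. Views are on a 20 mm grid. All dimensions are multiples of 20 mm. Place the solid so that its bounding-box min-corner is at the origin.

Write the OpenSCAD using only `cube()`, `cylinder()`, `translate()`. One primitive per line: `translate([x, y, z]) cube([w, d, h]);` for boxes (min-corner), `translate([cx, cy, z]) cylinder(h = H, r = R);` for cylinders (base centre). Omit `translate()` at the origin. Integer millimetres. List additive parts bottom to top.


cube([200, 240, 20]);
translate([100, 140, 20]) cylinder(h = 140, r = 40);


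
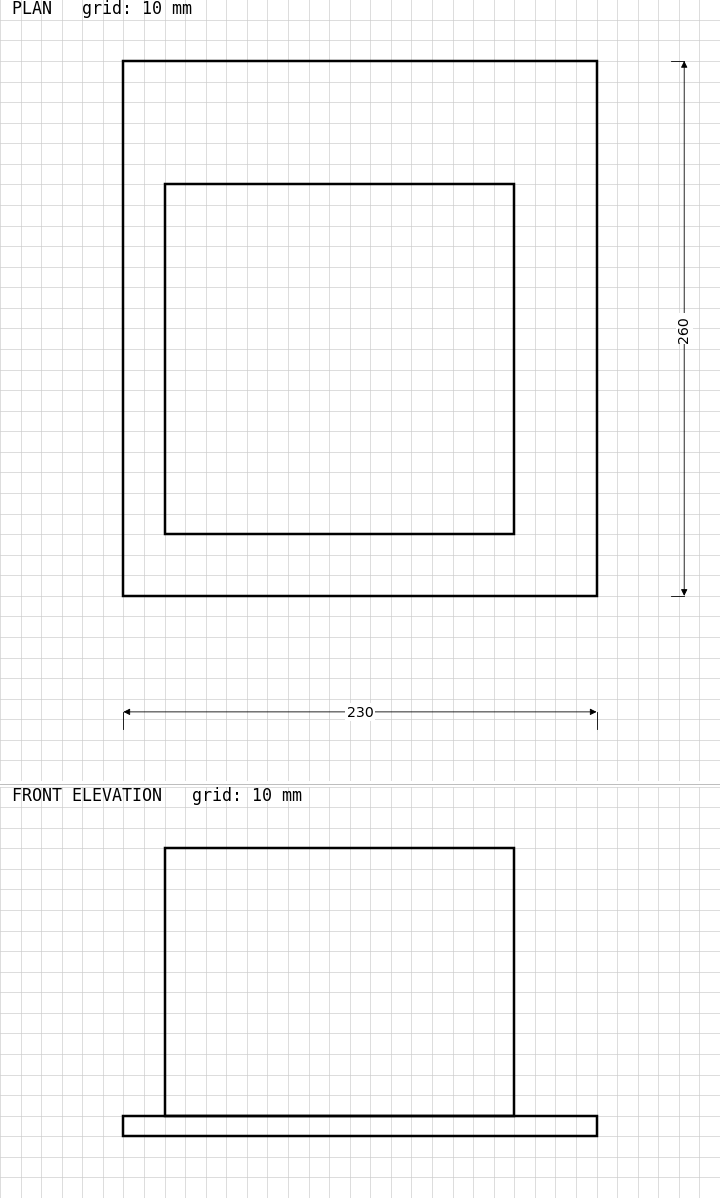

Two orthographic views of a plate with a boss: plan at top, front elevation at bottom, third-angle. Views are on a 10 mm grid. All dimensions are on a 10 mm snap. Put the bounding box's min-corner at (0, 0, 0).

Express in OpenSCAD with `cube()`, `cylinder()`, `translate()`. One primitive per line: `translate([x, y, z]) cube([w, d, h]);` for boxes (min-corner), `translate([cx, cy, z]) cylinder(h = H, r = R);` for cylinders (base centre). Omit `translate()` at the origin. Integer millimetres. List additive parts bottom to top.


cube([230, 260, 10]);
translate([20, 30, 10]) cube([170, 170, 130]);
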